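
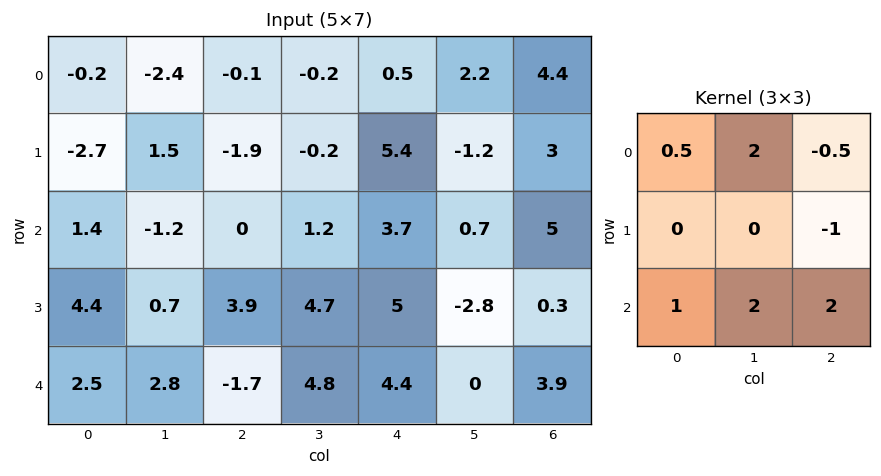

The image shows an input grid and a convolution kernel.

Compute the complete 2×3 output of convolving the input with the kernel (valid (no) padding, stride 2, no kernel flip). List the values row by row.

Output[0,0]: The receptive field on the input at this output position is [-0.2 -2.4 -0.1 / -2.7 1.5 -1.9 / 1.4 -1.2 0]. Elementwise product with the kernel and sum: -0.2·0.5 + -2.4·2 + -0.1·-0.5 + -1.9·-1 + 1.4·1 + -1.2·2 + 0·2.
Output[0,1]: The receptive field on the input at this output position is [-0.1 -0.2 0.5 / -1.9 -0.2 5.4 / 0 1.2 3.7]. Elementwise product with the kernel and sum: -0.1·0.5 + -0.2·2 + 0.5·-0.5 + 5.4·-1 + 0·1 + 1.2·2 + 3.7·2.

-3.95 3.7 14.55
-0.9 12.25 12.65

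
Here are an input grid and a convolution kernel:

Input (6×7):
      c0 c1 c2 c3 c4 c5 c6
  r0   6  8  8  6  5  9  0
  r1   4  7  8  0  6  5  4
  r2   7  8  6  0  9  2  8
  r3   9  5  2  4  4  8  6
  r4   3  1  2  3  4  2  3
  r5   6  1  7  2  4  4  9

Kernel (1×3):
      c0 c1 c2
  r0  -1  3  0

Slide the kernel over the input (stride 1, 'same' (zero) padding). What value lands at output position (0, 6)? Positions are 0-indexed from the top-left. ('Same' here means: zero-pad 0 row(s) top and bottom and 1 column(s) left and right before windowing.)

The receptive field on the zero-padded input at this output position is [9 0 0]. Elementwise product with the kernel and sum: 9·-1 + 0·3.

-9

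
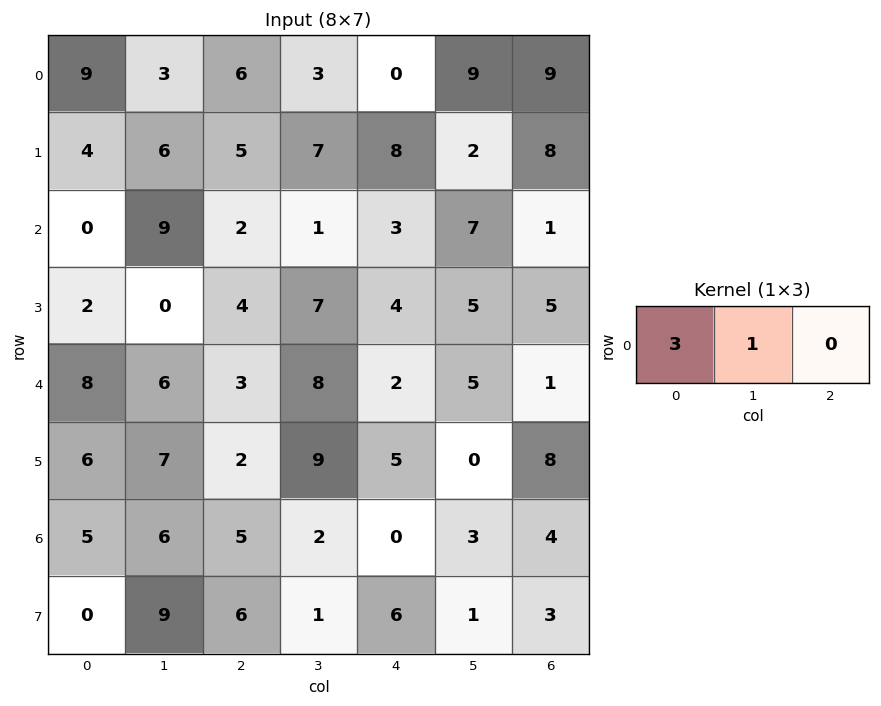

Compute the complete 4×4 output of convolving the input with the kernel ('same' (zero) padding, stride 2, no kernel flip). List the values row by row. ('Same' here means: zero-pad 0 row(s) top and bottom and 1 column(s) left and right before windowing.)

9 15 9 36
0 29 6 22
8 21 26 16
5 23 6 13

Output[0,0]: The receptive field on the zero-padded input at this output position is [0 9 3]. Elementwise product with the kernel and sum: 0·3 + 9·1.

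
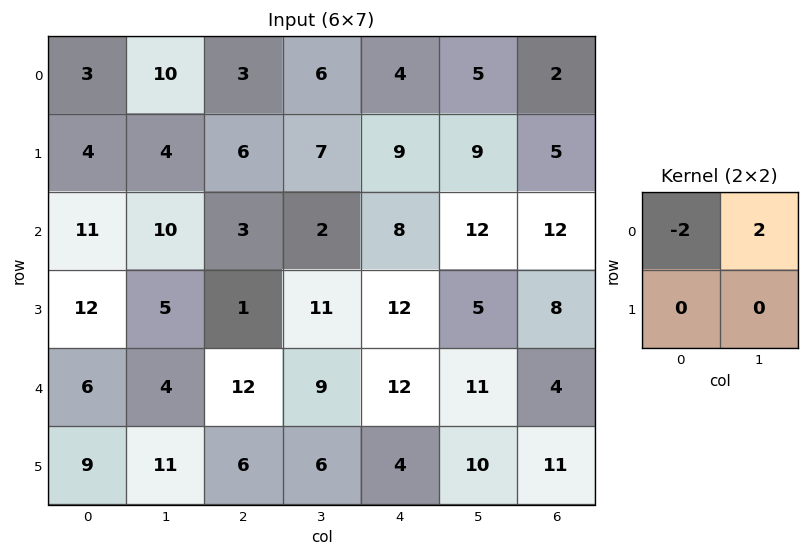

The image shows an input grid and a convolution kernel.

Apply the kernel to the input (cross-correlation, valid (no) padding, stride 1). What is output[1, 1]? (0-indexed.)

4

The receptive field on the input at this output position is [4 6 / 10 3]. Elementwise product with the kernel and sum: 4·-2 + 6·2.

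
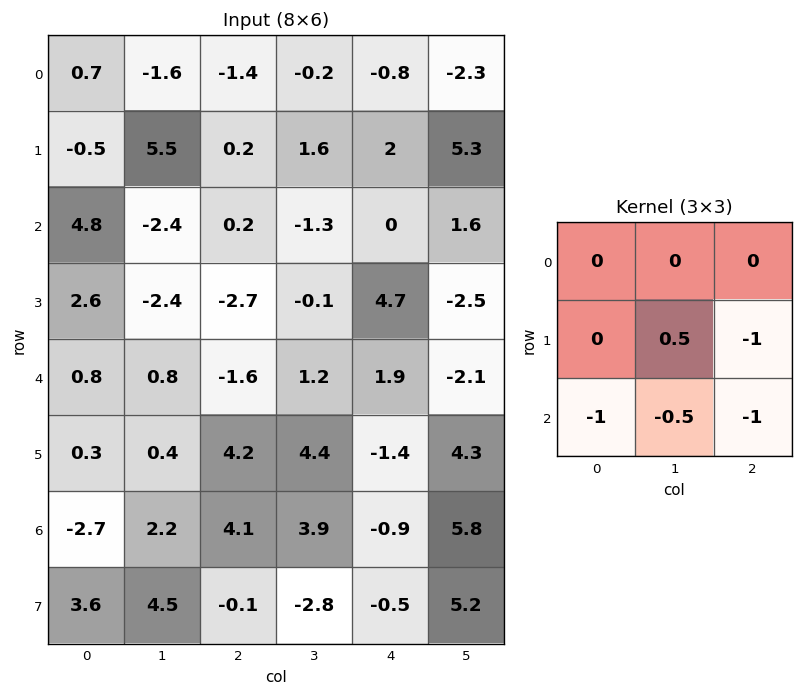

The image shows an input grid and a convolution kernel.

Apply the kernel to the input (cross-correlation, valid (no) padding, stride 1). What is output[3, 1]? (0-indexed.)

-8.9

The receptive field on the input at this output position is [-2.4 -2.7 -0.1 / 0.8 -1.6 1.2 / 0.4 4.2 4.4]. Elementwise product with the kernel and sum: -1.6·0.5 + 1.2·-1 + 0.4·-1 + 4.2·-0.5 + 4.4·-1.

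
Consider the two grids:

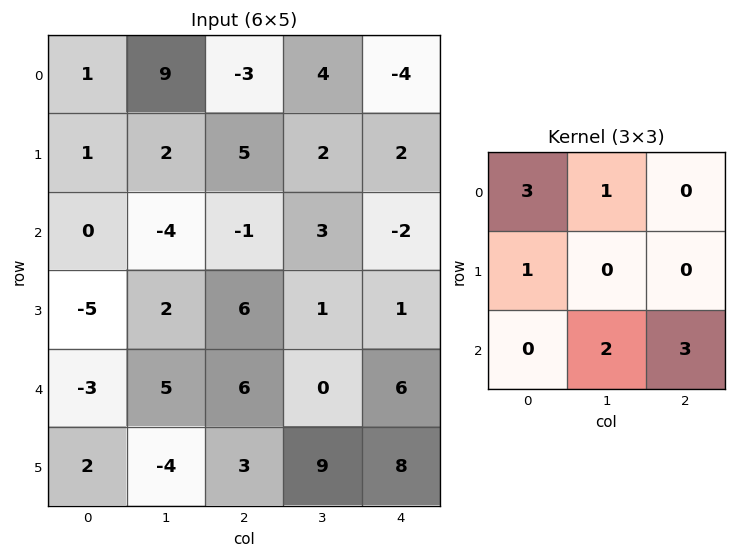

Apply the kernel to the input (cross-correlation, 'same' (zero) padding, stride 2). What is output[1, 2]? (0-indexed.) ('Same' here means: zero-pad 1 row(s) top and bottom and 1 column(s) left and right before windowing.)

The receptive field on the zero-padded input at this output position is [2 2 0 / 3 -2 0 / 1 1 0]. Elementwise product with the kernel and sum: 2·3 + 2·1 + 3·1 + 1·2 + 0·3.

13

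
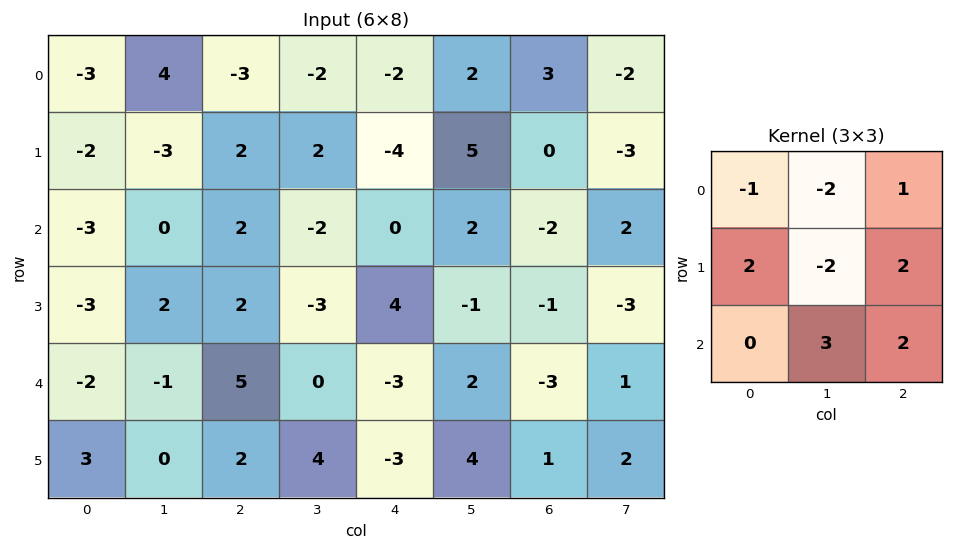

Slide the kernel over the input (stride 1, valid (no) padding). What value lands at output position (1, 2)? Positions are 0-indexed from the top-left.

The receptive field on the input at this output position is [2 2 -4 / 2 -2 0 / 2 -3 4]. Elementwise product with the kernel and sum: 2·-1 + 2·-2 + -4·1 + 2·2 + -2·-2 + 0·2 + -3·3 + 4·2.

-3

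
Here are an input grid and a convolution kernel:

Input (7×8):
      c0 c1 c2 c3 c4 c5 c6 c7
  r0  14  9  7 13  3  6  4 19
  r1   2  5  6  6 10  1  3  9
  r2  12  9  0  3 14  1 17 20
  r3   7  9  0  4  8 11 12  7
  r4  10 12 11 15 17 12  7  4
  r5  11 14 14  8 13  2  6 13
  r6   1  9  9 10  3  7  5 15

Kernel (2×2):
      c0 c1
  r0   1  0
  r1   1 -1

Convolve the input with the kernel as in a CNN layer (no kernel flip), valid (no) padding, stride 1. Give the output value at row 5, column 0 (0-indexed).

The receptive field on the input at this output position is [11 14 / 1 9]. Elementwise product with the kernel and sum: 11·1 + 1·1 + 9·-1.

3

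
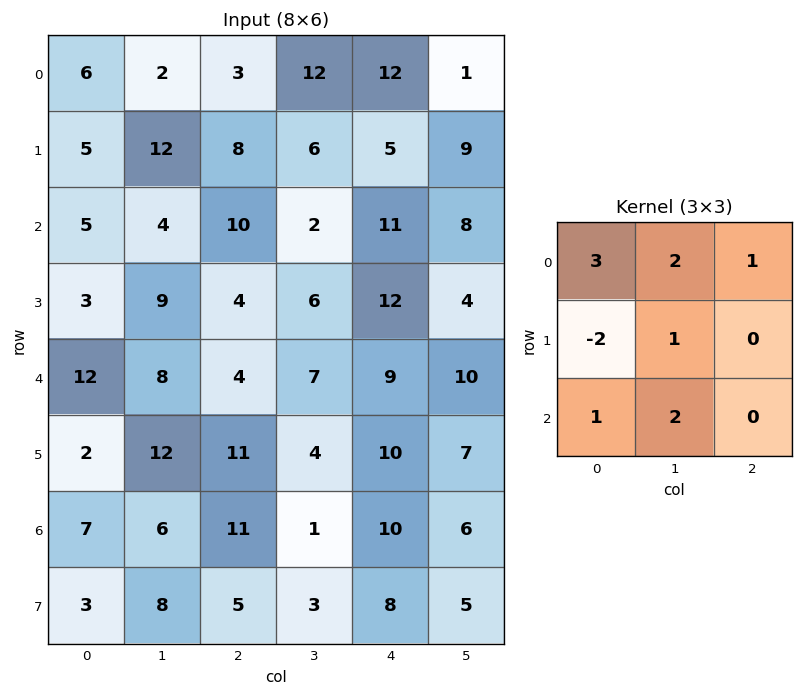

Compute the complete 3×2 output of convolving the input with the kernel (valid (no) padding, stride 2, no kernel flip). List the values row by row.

Output[0,0]: The receptive field on the input at this output position is [6 2 3 / 5 12 8 / 5 4 10]. Elementwise product with the kernel and sum: 6·3 + 2·2 + 3·1 + 5·-2 + 12·1 + 5·1 + 4·2.

40 49
64 61
83 30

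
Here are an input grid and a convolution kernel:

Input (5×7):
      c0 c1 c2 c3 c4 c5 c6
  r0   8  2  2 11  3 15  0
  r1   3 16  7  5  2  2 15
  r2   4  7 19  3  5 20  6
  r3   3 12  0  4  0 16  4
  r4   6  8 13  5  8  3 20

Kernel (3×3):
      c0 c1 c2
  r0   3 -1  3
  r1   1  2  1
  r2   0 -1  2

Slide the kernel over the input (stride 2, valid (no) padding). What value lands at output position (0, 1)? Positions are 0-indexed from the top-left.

30

The receptive field on the input at this output position is [2 11 3 / 7 5 2 / 19 3 5]. Elementwise product with the kernel and sum: 2·3 + 11·-1 + 3·3 + 7·1 + 5·2 + 2·1 + 3·-1 + 5·2.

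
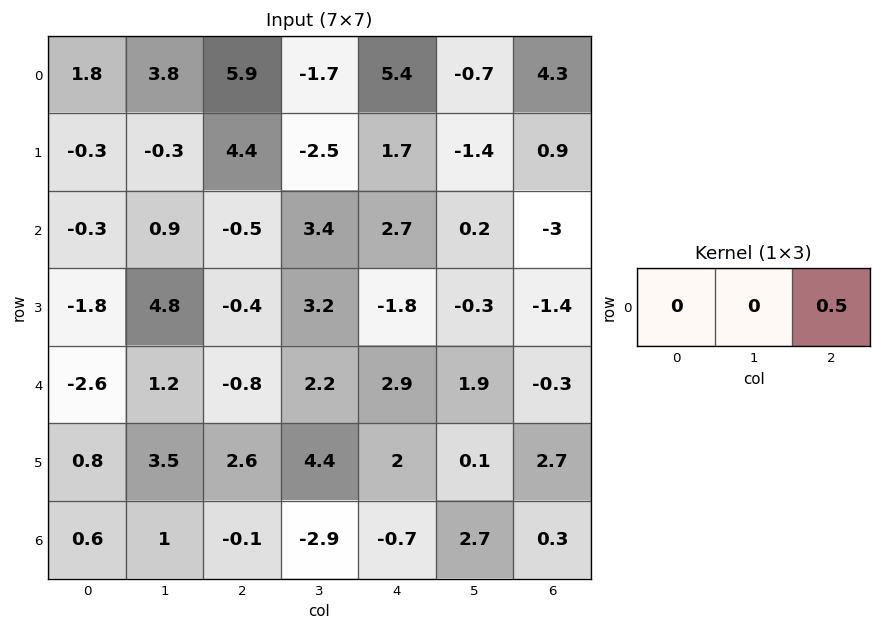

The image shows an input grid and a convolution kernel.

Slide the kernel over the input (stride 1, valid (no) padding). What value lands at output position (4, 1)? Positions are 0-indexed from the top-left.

The receptive field on the input at this output position is [1.2 -0.8 2.2]. Elementwise product with the kernel and sum: 2.2·0.5.

1.1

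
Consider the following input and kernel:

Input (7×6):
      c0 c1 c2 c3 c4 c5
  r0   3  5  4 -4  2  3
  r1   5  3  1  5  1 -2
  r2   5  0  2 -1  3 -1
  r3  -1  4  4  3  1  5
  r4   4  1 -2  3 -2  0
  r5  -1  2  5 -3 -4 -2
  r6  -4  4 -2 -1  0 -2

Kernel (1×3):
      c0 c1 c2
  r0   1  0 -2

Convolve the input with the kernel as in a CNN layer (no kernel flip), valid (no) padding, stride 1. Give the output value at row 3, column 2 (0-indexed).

The receptive field on the input at this output position is [4 3 1]. Elementwise product with the kernel and sum: 4·1 + 1·-2.

2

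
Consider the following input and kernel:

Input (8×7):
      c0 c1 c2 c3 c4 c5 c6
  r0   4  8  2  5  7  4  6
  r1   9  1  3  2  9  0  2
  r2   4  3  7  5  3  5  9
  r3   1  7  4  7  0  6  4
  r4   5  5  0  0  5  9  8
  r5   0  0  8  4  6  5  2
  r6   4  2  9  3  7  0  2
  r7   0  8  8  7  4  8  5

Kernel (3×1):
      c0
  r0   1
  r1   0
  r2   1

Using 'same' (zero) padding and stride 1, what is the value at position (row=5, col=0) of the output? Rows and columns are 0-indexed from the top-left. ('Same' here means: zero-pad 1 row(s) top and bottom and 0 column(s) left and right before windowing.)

The receptive field on the zero-padded input at this output position is [5 / 0 / 4]. Elementwise product with the kernel and sum: 5·1 + 4·1.

9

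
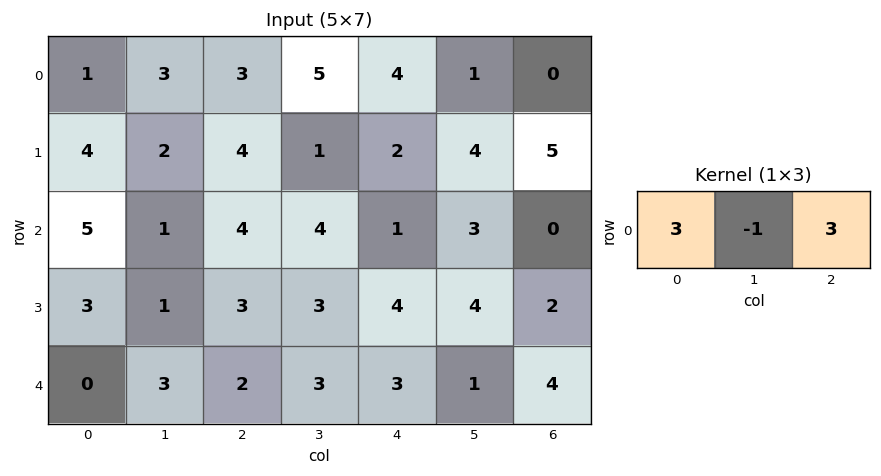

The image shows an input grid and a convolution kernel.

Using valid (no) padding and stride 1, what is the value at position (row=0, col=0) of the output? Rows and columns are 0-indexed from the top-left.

The receptive field on the input at this output position is [1 3 3]. Elementwise product with the kernel and sum: 1·3 + 3·-1 + 3·3.

9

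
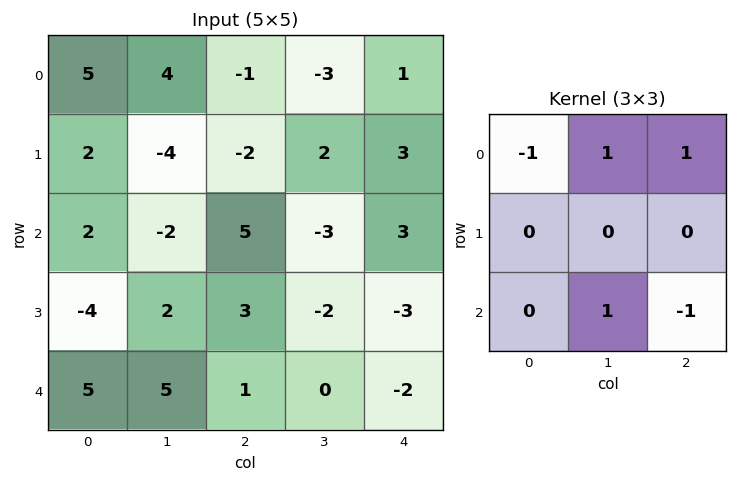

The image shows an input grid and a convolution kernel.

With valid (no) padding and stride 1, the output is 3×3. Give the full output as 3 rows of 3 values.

-9 0 -7
-9 9 8
5 5 -3

Output[0,0]: The receptive field on the input at this output position is [5 4 -1 / 2 -4 -2 / 2 -2 5]. Elementwise product with the kernel and sum: 5·-1 + 4·1 + -1·1 + -2·1 + 5·-1.
Output[0,1]: The receptive field on the input at this output position is [4 -1 -3 / -4 -2 2 / -2 5 -3]. Elementwise product with the kernel and sum: 4·-1 + -1·1 + -3·1 + 5·1 + -3·-1.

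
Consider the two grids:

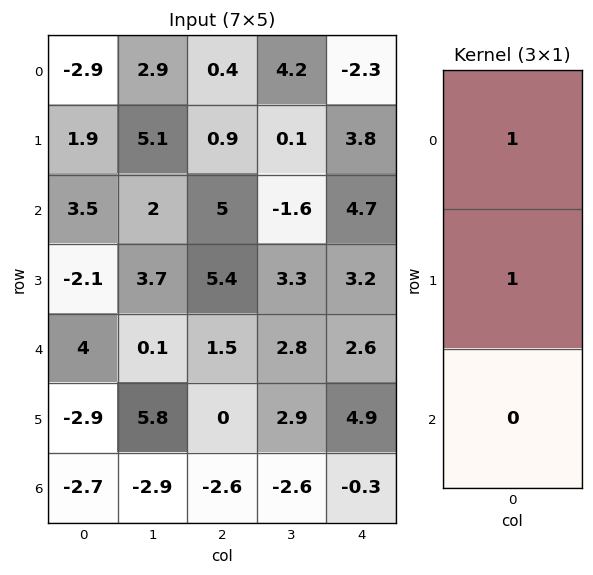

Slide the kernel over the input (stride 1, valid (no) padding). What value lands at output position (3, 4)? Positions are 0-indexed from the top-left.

The receptive field on the input at this output position is [3.2 / 2.6 / 4.9]. Elementwise product with the kernel and sum: 3.2·1 + 2.6·1.

5.8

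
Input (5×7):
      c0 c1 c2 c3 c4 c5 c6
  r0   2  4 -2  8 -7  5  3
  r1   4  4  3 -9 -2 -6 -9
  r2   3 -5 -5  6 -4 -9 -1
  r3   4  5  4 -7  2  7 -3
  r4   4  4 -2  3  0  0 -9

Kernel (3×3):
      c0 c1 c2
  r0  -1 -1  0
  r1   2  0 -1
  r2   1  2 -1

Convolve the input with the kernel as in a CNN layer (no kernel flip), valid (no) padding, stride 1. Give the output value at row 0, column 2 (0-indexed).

The receptive field on the input at this output position is [-2 8 -7 / 3 -9 -2 / -5 6 -4]. Elementwise product with the kernel and sum: -2·-1 + 8·-1 + 3·2 + -2·-1 + -5·1 + 6·2 + -4·-1.

13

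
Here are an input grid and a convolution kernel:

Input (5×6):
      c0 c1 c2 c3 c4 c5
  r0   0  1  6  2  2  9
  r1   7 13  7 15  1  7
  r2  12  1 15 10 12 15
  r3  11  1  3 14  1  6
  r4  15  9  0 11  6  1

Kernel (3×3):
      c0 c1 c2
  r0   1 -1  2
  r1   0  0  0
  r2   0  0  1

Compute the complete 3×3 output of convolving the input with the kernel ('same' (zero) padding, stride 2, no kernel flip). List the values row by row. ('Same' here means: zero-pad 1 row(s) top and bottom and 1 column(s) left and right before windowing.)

Output[0,0]: The receptive field on the zero-padded input at this output position is [0 0 0 / 0 0 1 / 0 7 13]. Elementwise product with the kernel and sum: 0·1 + 0·-1 + 0·2 + 13·1.
Output[0,1]: The receptive field on the zero-padded input at this output position is [0 0 0 / 1 6 2 / 13 7 15]. Elementwise product with the kernel and sum: 0·1 + 0·-1 + 0·2 + 15·1.

13 15 7
20 50 34
-9 26 25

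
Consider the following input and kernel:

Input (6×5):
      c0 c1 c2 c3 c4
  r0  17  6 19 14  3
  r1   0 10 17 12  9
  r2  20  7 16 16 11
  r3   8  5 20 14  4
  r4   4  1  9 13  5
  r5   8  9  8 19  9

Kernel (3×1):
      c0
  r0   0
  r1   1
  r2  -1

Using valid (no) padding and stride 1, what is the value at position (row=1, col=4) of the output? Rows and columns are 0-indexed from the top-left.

7

The receptive field on the input at this output position is [9 / 11 / 4]. Elementwise product with the kernel and sum: 11·1 + 4·-1.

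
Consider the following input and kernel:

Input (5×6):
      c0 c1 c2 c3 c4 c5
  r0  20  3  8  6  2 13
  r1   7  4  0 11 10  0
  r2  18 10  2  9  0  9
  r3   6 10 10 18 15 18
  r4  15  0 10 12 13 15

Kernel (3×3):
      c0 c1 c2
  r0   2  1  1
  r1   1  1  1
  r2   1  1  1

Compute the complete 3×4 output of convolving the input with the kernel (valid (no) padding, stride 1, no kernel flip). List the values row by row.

92 56 56 66
74 78 75 101
99 91 91 118

Output[0,0]: The receptive field on the input at this output position is [20 3 8 / 7 4 0 / 18 10 2]. Elementwise product with the kernel and sum: 20·2 + 3·1 + 8·1 + 7·1 + 4·1 + 0·1 + 18·1 + 10·1 + 2·1.
Output[0,1]: The receptive field on the input at this output position is [3 8 6 / 4 0 11 / 10 2 9]. Elementwise product with the kernel and sum: 3·2 + 8·1 + 6·1 + 4·1 + 0·1 + 11·1 + 10·1 + 2·1 + 9·1.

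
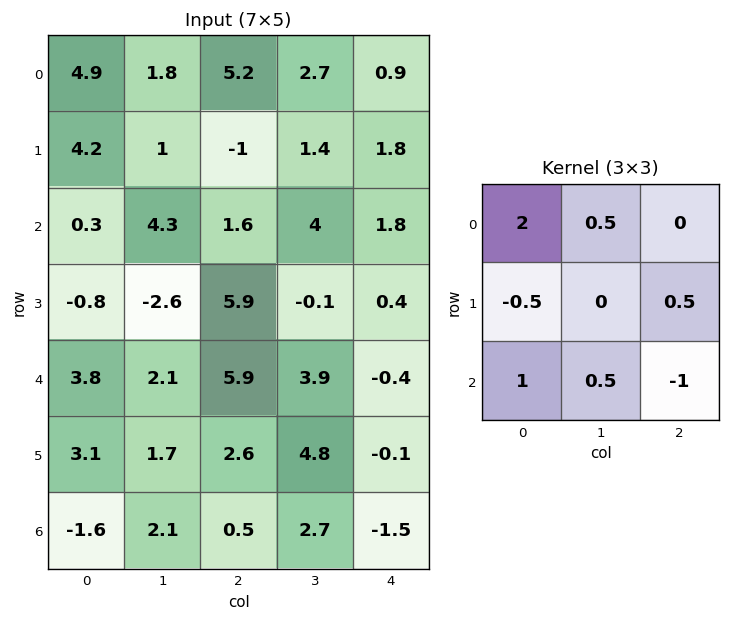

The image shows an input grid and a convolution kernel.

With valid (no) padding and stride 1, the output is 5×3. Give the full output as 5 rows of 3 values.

Output[0,0]: The receptive field on the input at this output position is [4.9 1.8 5.2 / 4.2 1 -1 / 0.3 4.3 1.6]. Elementwise product with the kernel and sum: 4.9·2 + 1.8·0.5 + 4.2·-0.5 + -1·0.5 + 0.3·1 + 4.3·0.5 + 1.6·-1.
Output[0,1]: The receptive field on the input at this output position is [1.8 5.2 2.7 / 1 -1 1.4 / 4.3 1.6 4]. Elementwise product with the kernel and sum: 1.8·2 + 5.2·0.5 + 1·-0.5 + 1.4·0.5 + 4.3·1 + 1.6·0.5 + 4·-1.

8.95 7.5 14.95
1.55 1.8 4.25
5.05 11.8 10.7
-0.5 -3.15 13.7
7.35 8.35 15.75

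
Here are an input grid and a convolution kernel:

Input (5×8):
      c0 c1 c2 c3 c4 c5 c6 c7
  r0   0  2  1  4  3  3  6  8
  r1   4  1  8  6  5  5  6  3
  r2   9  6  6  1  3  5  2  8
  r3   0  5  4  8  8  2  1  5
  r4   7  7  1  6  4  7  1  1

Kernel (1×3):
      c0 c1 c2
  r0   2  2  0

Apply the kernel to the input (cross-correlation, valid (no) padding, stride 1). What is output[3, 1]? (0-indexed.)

18

The receptive field on the input at this output position is [5 4 8]. Elementwise product with the kernel and sum: 5·2 + 4·2.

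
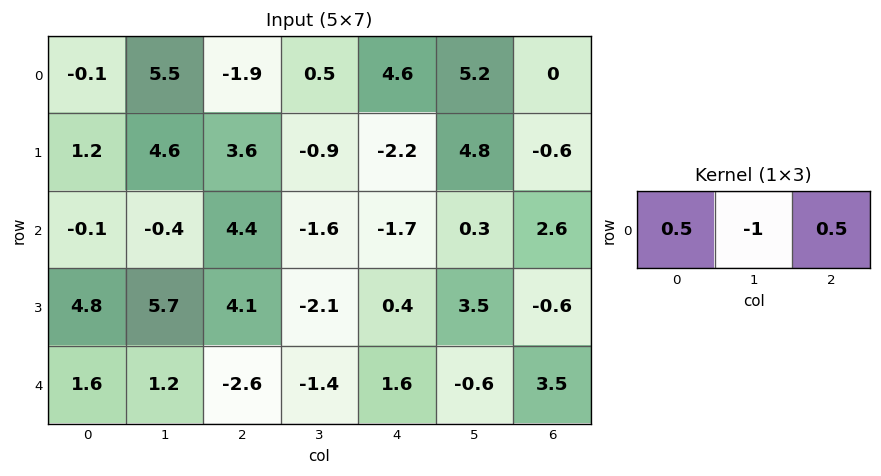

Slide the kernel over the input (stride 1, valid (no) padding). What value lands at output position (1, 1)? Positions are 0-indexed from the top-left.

The receptive field on the input at this output position is [4.6 3.6 -0.9]. Elementwise product with the kernel and sum: 4.6·0.5 + 3.6·-1 + -0.9·0.5.

-1.75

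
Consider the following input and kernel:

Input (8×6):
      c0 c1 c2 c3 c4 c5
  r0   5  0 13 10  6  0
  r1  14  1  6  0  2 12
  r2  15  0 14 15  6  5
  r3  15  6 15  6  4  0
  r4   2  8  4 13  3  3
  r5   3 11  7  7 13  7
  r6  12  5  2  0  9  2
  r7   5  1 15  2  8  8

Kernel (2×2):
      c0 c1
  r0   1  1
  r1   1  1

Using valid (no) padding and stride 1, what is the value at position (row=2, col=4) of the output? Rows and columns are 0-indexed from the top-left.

The receptive field on the input at this output position is [6 5 / 4 0]. Elementwise product with the kernel and sum: 6·1 + 5·1 + 4·1 + 0·1.

15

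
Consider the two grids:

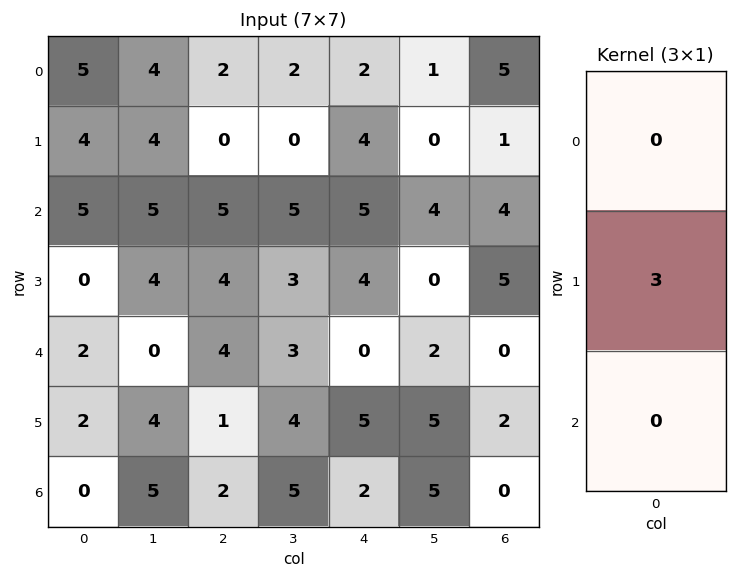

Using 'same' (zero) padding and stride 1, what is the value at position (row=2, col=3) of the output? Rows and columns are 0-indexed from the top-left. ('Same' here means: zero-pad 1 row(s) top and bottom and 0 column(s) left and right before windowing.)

The receptive field on the zero-padded input at this output position is [0 / 5 / 3]. Elementwise product with the kernel and sum: 5·3.

15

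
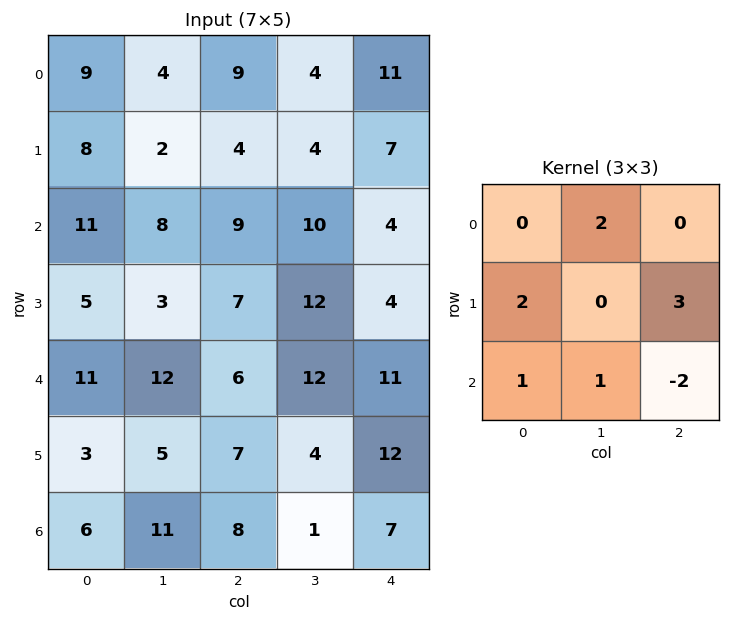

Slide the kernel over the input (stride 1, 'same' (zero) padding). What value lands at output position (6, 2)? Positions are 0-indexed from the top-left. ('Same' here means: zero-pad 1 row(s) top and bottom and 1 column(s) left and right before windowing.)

The receptive field on the zero-padded input at this output position is [5 7 4 / 11 8 1 / 0 0 0]. Elementwise product with the kernel and sum: 7·2 + 11·2 + 1·3 + 0·1 + 0·1 + 0·-2.

39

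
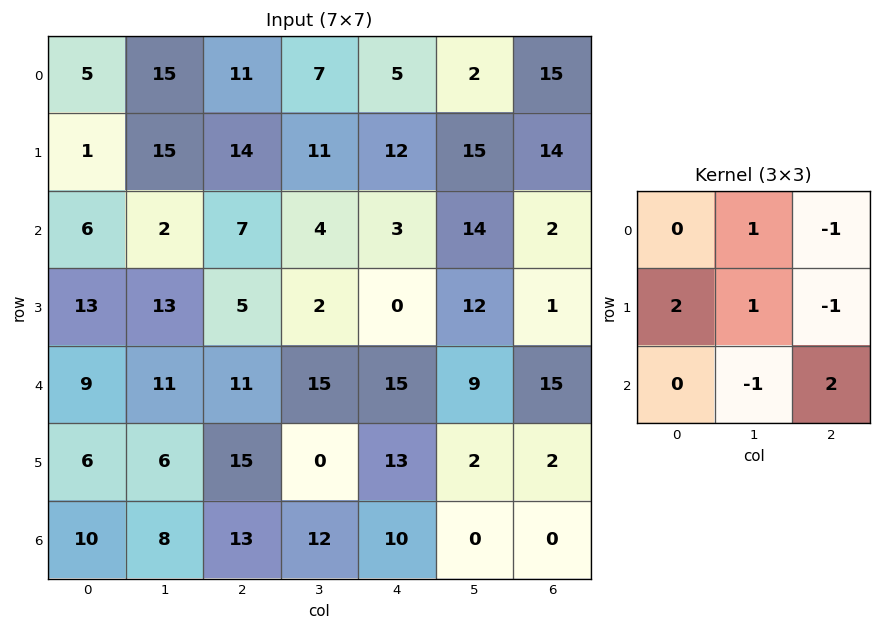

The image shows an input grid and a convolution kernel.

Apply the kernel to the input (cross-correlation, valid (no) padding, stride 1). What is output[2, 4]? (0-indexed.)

44

The receptive field on the input at this output position is [3 14 2 / 0 12 1 / 15 9 15]. Elementwise product with the kernel and sum: 14·1 + 2·-1 + 0·2 + 12·1 + 1·-1 + 9·-1 + 15·2.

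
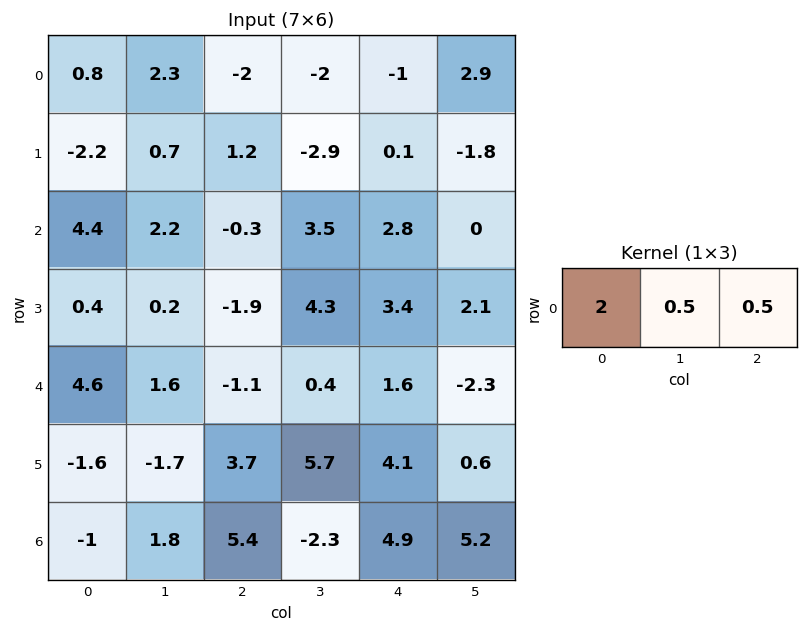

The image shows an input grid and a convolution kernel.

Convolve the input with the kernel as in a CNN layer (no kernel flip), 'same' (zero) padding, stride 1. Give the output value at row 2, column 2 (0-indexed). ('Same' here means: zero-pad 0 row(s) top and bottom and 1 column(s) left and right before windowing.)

The receptive field on the zero-padded input at this output position is [2.2 -0.3 3.5]. Elementwise product with the kernel and sum: 2.2·2 + -0.3·0.5 + 3.5·0.5.

6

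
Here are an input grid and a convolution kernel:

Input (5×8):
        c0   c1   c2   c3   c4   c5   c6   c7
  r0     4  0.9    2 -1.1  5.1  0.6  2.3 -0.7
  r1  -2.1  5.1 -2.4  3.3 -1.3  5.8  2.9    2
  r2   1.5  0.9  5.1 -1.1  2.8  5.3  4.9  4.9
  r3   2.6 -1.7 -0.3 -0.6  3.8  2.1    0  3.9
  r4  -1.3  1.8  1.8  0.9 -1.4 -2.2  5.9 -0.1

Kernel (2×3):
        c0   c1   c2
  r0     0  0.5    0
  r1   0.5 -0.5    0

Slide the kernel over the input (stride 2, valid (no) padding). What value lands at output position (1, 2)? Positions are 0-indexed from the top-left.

The receptive field on the input at this output position is [2.8 5.3 4.9 / 3.8 2.1 0]. Elementwise product with the kernel and sum: 5.3·0.5 + 3.8·0.5 + 2.1·-0.5.

3.5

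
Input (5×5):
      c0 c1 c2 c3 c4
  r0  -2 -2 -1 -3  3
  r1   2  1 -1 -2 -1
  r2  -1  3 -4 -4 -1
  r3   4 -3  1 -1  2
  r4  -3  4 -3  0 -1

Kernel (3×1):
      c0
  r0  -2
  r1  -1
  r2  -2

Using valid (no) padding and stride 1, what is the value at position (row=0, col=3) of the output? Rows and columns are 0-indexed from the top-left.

16

The receptive field on the input at this output position is [-3 / -2 / -4]. Elementwise product with the kernel and sum: -3·-2 + -2·-1 + -4·-2.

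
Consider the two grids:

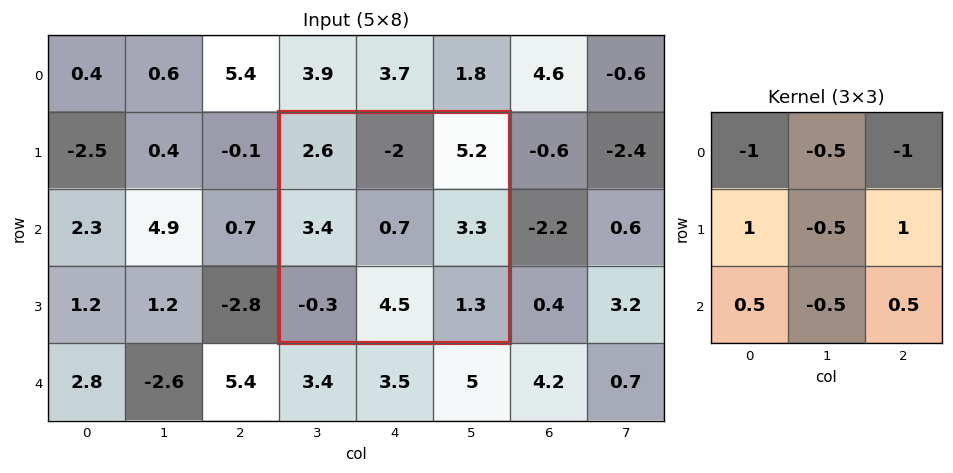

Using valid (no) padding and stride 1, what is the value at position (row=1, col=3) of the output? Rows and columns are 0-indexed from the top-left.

The receptive field on the input at this output position is [2.6 -2 5.2 / 3.4 0.7 3.3 / -0.3 4.5 1.3]. Elementwise product with the kernel and sum: 2.6·-1 + -2·-0.5 + 5.2·-1 + 3.4·1 + 0.7·-0.5 + 3.3·1 + -0.3·0.5 + 4.5·-0.5 + 1.3·0.5.

-2.2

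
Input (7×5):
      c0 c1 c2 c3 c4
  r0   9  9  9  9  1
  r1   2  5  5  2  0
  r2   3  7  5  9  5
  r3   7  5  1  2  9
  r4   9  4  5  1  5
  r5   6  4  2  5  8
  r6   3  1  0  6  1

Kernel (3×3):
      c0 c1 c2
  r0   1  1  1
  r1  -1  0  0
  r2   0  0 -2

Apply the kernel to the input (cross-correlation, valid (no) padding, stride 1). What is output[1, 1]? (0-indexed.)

The receptive field on the input at this output position is [5 5 2 / 7 5 9 / 5 1 2]. Elementwise product with the kernel and sum: 5·1 + 5·1 + 2·1 + 7·-1 + 2·-2.

1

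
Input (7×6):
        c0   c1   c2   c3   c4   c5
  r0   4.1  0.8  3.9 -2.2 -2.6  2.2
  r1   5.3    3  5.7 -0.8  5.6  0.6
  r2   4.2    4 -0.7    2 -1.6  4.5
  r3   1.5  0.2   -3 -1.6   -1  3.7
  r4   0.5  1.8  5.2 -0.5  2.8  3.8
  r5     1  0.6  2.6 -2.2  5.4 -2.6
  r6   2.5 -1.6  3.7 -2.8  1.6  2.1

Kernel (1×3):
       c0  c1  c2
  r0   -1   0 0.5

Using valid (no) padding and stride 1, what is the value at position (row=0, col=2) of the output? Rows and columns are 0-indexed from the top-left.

The receptive field on the input at this output position is [3.9 -2.2 -2.6]. Elementwise product with the kernel and sum: 3.9·-1 + -2.6·0.5.

-5.2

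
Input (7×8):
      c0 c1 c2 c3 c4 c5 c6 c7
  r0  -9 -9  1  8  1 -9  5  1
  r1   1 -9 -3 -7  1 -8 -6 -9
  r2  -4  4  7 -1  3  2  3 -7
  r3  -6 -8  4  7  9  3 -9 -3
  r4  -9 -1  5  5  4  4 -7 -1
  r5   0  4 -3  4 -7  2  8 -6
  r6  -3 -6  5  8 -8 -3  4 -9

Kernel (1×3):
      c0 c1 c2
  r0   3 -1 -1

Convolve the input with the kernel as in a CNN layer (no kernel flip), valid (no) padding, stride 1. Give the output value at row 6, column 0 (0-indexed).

The receptive field on the input at this output position is [-3 -6 5]. Elementwise product with the kernel and sum: -3·3 + -6·-1 + 5·-1.

-8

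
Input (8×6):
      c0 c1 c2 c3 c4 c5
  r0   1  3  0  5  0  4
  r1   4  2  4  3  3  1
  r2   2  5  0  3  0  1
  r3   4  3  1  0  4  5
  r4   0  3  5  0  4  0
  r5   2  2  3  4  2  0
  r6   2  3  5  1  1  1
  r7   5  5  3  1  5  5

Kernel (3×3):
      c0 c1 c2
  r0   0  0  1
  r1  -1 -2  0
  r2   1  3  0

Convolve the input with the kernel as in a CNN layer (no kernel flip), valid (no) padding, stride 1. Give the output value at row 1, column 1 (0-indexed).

4

The receptive field on the input at this output position is [2 4 3 / 5 0 3 / 3 1 0]. Elementwise product with the kernel and sum: 3·1 + 5·-1 + 0·-2 + 3·1 + 1·3.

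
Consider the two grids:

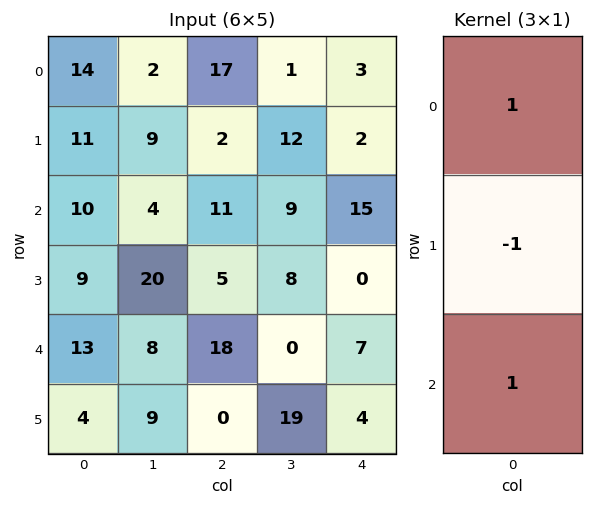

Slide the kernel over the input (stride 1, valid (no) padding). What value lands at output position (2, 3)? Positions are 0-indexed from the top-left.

The receptive field on the input at this output position is [9 / 8 / 0]. Elementwise product with the kernel and sum: 9·1 + 8·-1 + 0·1.

1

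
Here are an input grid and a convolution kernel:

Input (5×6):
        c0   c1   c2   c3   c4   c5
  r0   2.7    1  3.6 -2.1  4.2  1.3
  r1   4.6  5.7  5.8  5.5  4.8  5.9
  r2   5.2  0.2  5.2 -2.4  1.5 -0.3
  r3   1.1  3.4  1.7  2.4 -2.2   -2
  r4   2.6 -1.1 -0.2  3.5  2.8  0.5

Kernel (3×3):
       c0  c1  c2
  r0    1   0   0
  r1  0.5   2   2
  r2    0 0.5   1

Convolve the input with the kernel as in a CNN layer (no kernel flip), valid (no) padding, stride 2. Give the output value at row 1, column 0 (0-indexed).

The receptive field on the input at this output position is [5.2 0.2 5.2 / 1.1 3.4 1.7 / 2.6 -1.1 -0.2]. Elementwise product with the kernel and sum: 5.2·1 + 1.1·0.5 + 3.4·2 + 1.7·2 + -1.1·0.5 + -0.2·1.

15.2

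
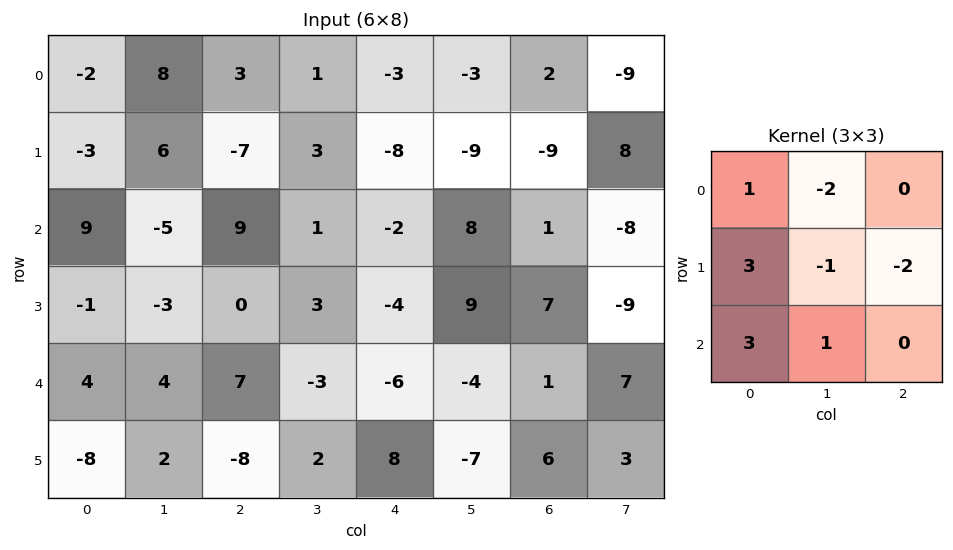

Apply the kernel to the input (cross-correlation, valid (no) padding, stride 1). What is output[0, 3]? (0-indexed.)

The receptive field on the input at this output position is [1 -3 -3 / 3 -8 -9 / 1 -2 8]. Elementwise product with the kernel and sum: 1·1 + -3·-2 + 3·3 + -8·-1 + -9·-2 + 1·3 + -2·1.

43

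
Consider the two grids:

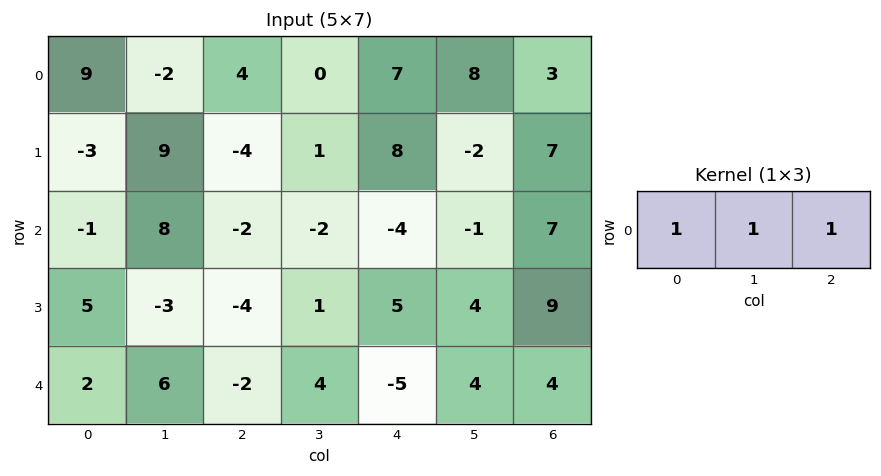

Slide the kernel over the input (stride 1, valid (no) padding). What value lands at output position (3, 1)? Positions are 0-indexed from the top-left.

The receptive field on the input at this output position is [-3 -4 1]. Elementwise product with the kernel and sum: -3·1 + -4·1 + 1·1.

-6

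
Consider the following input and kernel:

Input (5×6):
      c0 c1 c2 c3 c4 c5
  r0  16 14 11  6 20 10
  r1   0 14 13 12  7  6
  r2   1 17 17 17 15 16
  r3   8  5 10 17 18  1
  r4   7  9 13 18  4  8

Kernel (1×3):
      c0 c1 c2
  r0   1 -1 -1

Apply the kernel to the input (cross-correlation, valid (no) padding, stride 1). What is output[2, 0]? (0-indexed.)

The receptive field on the input at this output position is [1 17 17]. Elementwise product with the kernel and sum: 1·1 + 17·-1 + 17·-1.

-33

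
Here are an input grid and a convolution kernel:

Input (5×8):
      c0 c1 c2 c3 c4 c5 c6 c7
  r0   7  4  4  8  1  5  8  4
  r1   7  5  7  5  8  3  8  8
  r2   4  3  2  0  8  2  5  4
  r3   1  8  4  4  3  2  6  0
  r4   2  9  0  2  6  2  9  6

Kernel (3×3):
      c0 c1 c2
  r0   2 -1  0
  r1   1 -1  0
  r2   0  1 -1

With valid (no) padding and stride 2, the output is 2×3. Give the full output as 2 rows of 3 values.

13 -6 -1
7 0 8

Output[0,0]: The receptive field on the input at this output position is [7 4 4 / 7 5 7 / 4 3 2]. Elementwise product with the kernel and sum: 7·2 + 4·-1 + 7·1 + 5·-1 + 3·1 + 2·-1.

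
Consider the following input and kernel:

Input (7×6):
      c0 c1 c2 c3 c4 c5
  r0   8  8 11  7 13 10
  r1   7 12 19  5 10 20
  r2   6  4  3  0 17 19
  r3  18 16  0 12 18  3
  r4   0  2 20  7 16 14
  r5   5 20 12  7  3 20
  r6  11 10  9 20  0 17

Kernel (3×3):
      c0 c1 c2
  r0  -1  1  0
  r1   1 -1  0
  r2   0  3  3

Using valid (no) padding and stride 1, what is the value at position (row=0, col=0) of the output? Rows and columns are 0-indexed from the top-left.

16

The receptive field on the input at this output position is [8 8 11 / 7 12 19 / 6 4 3]. Elementwise product with the kernel and sum: 8·-1 + 8·1 + 7·1 + 12·-1 + 4·3 + 3·3.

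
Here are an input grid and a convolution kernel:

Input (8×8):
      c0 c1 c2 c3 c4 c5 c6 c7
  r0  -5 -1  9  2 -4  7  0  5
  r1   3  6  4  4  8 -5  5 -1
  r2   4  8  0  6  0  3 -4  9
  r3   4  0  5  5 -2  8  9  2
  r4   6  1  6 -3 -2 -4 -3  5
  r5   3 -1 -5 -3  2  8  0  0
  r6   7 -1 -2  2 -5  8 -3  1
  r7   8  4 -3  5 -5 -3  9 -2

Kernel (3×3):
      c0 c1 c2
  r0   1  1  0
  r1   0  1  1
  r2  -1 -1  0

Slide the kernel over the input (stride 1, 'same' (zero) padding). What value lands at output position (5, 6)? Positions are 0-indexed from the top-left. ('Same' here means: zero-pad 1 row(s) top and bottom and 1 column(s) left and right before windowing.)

The receptive field on the zero-padded input at this output position is [-4 -3 5 / 8 0 0 / 8 -3 1]. Elementwise product with the kernel and sum: -4·1 + -3·1 + 0·1 + 0·1 + 8·-1 + -3·-1.

-12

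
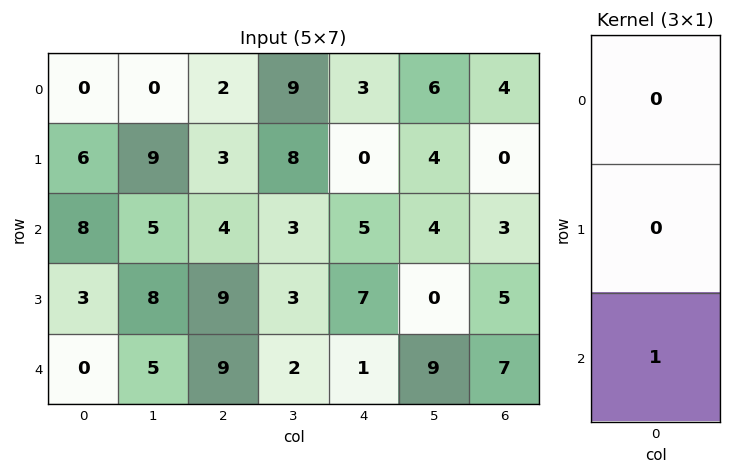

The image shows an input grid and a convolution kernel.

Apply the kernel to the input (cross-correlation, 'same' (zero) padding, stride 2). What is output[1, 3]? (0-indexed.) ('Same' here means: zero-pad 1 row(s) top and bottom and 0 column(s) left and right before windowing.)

The receptive field on the zero-padded input at this output position is [0 / 3 / 5]. Elementwise product with the kernel and sum: 5·1.

5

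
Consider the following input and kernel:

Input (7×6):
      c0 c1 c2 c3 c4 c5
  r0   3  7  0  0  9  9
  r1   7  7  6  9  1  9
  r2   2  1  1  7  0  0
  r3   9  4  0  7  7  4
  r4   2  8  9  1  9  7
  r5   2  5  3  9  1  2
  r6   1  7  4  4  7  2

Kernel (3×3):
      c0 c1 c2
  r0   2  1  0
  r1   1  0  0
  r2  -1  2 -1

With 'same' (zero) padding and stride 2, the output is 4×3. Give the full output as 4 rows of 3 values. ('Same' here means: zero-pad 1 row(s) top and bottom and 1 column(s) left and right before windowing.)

Output[0,0]: The receptive field on the zero-padded input at this output position is [0 0 0 / 0 3 7 / 0 7 7]. Elementwise product with the kernel and sum: 0·2 + 0·1 + 0·1 + 0·-1 + 7·2 + 7·-1.

7 3 -16
21 10 29
8 8 13
2 20 23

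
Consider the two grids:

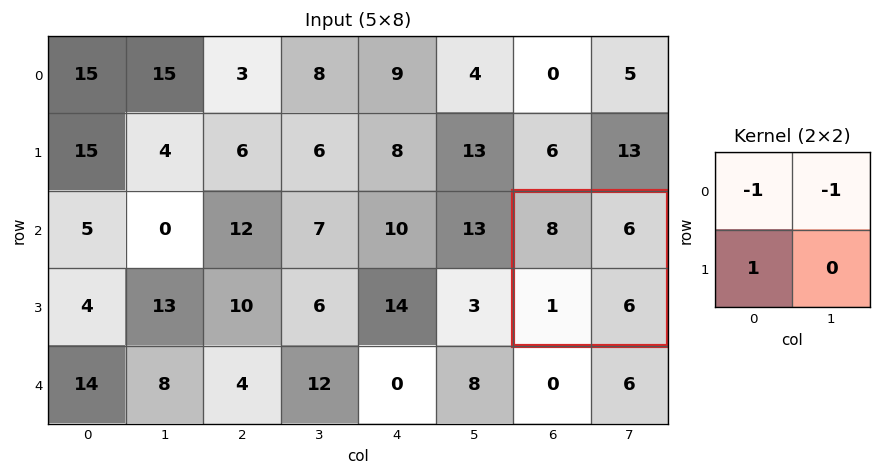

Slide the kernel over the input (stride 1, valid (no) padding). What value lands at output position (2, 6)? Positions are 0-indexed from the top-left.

The receptive field on the input at this output position is [8 6 / 1 6]. Elementwise product with the kernel and sum: 8·-1 + 6·-1 + 1·1.

-13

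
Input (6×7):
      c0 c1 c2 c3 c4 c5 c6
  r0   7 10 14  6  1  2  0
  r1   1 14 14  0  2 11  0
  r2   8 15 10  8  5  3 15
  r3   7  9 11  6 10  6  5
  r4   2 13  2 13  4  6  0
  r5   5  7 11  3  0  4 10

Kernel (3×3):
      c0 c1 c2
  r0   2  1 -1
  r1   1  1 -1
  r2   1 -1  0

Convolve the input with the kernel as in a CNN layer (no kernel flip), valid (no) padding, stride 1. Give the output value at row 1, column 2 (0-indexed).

44

The receptive field on the input at this output position is [14 0 2 / 10 8 5 / 11 6 10]. Elementwise product with the kernel and sum: 14·2 + 0·1 + 2·-1 + 10·1 + 8·1 + 5·-1 + 11·1 + 6·-1.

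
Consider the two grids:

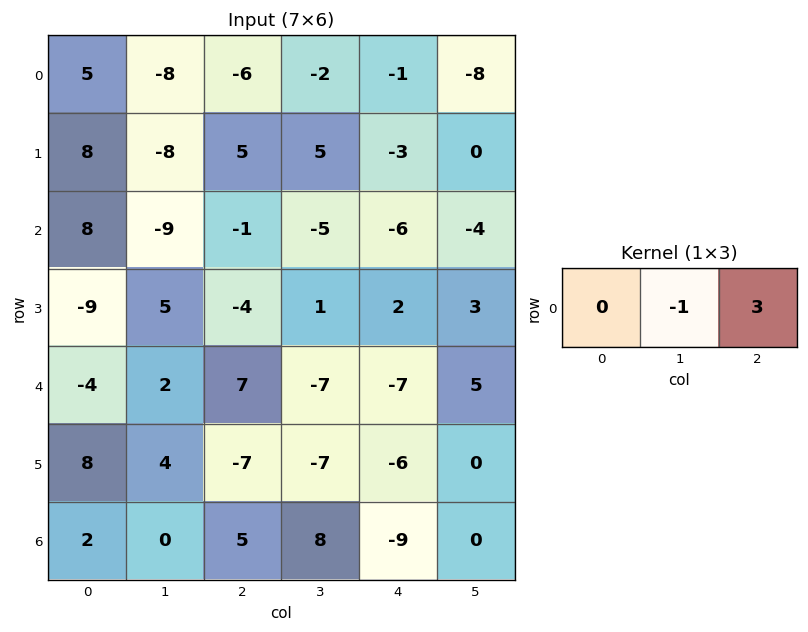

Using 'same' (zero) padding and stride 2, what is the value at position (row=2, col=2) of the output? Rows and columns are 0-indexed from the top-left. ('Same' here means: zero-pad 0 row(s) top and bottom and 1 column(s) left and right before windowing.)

The receptive field on the zero-padded input at this output position is [-7 -7 5]. Elementwise product with the kernel and sum: -7·-1 + 5·3.

22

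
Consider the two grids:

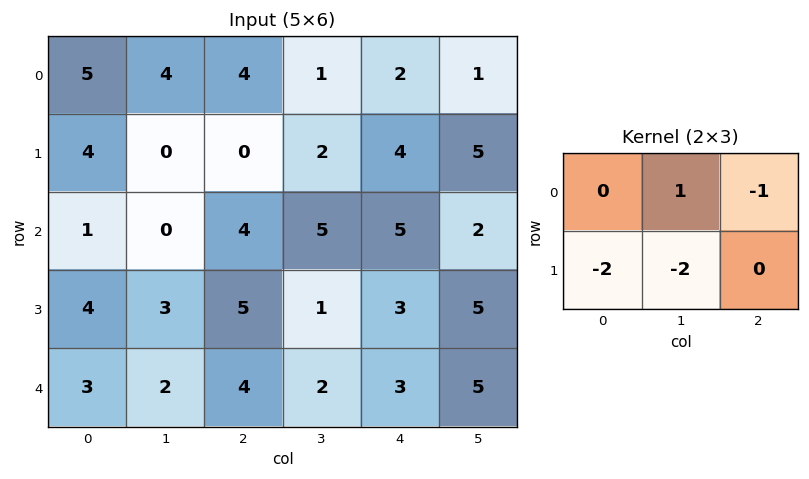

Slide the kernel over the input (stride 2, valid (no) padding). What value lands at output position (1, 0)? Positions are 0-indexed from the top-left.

-18

The receptive field on the input at this output position is [1 0 4 / 4 3 5]. Elementwise product with the kernel and sum: 0·1 + 4·-1 + 4·-2 + 3·-2.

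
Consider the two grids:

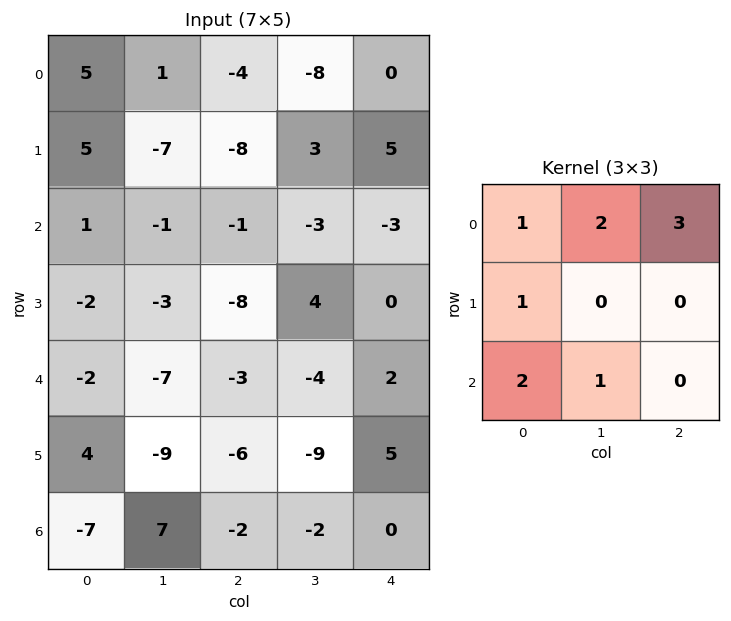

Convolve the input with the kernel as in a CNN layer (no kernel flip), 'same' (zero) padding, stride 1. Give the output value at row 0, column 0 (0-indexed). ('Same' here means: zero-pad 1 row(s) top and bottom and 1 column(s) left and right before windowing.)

5

The receptive field on the zero-padded input at this output position is [0 0 0 / 0 5 1 / 0 5 -7]. Elementwise product with the kernel and sum: 0·1 + 0·2 + 0·3 + 0·1 + 0·2 + 5·1.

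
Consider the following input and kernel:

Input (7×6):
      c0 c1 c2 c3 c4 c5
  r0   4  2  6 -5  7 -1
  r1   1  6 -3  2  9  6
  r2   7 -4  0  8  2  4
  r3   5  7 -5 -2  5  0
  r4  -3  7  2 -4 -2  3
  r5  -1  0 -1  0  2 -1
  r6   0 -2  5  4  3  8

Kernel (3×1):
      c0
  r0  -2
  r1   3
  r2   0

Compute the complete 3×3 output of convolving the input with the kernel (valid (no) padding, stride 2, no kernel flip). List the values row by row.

-5 -21 13
1 -15 11
3 -7 10

Output[0,0]: The receptive field on the input at this output position is [4 / 1 / 7]. Elementwise product with the kernel and sum: 4·-2 + 1·3.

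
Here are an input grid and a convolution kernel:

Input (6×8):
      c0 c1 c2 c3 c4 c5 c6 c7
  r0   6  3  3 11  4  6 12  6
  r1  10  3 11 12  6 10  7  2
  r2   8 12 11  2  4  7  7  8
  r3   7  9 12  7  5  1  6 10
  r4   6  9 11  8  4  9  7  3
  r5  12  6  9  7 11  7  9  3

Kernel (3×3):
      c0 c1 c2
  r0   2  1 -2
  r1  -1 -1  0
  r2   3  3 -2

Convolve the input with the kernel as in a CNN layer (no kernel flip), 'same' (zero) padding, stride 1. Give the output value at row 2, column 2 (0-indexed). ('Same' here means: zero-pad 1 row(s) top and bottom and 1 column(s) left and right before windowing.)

The receptive field on the zero-padded input at this output position is [3 11 12 / 12 11 2 / 9 12 7]. Elementwise product with the kernel and sum: 3·2 + 11·1 + 12·-2 + 12·-1 + 11·-1 + 9·3 + 12·3 + 7·-2.

19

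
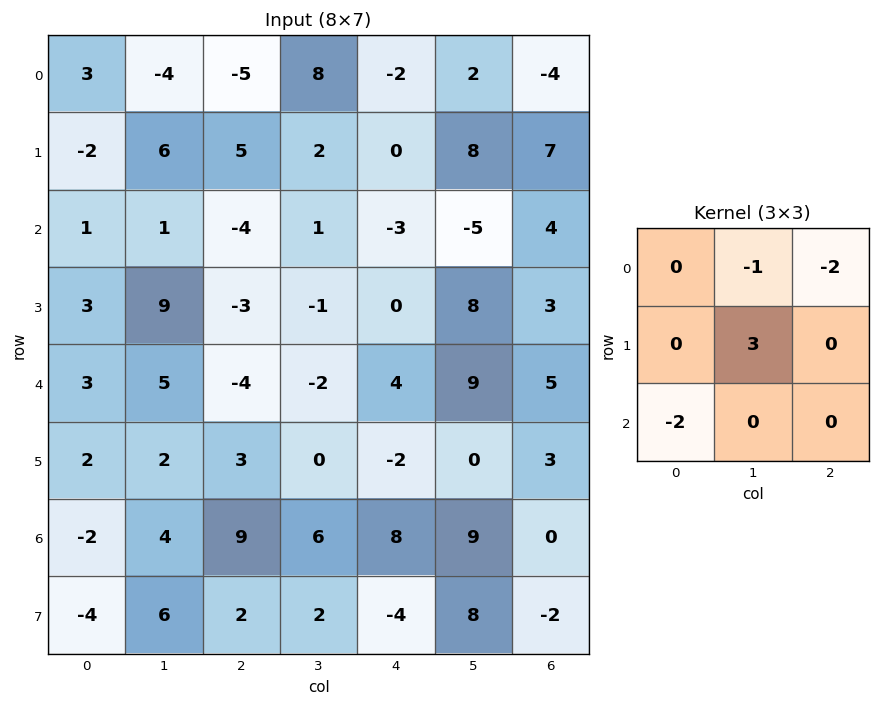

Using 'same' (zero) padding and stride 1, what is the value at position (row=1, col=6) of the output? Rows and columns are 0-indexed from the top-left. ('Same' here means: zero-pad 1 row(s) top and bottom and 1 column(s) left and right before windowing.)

The receptive field on the zero-padded input at this output position is [2 -4 0 / 8 7 0 / -5 4 0]. Elementwise product with the kernel and sum: -4·-1 + 0·-2 + 7·3 + -5·-2.

35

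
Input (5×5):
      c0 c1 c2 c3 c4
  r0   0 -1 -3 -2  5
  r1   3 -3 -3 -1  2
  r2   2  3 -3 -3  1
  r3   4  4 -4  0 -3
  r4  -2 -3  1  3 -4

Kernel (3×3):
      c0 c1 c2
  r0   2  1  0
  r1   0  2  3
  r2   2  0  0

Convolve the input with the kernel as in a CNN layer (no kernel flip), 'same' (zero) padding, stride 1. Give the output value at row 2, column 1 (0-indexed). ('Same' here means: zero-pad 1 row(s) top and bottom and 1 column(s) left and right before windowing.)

8

The receptive field on the zero-padded input at this output position is [3 -3 -3 / 2 3 -3 / 4 4 -4]. Elementwise product with the kernel and sum: 3·2 + -3·1 + 3·2 + -3·3 + 4·2.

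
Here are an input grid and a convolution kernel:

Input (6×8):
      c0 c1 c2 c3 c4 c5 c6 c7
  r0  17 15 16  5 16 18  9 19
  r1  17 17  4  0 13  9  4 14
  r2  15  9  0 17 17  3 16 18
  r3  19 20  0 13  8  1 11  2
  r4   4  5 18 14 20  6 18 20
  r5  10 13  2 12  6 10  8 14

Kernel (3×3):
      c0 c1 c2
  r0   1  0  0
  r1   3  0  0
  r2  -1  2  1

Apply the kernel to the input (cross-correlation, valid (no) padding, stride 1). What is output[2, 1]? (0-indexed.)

The receptive field on the input at this output position is [9 0 17 / 20 0 13 / 5 18 14]. Elementwise product with the kernel and sum: 9·1 + 20·3 + 5·-1 + 18·2 + 14·1.

114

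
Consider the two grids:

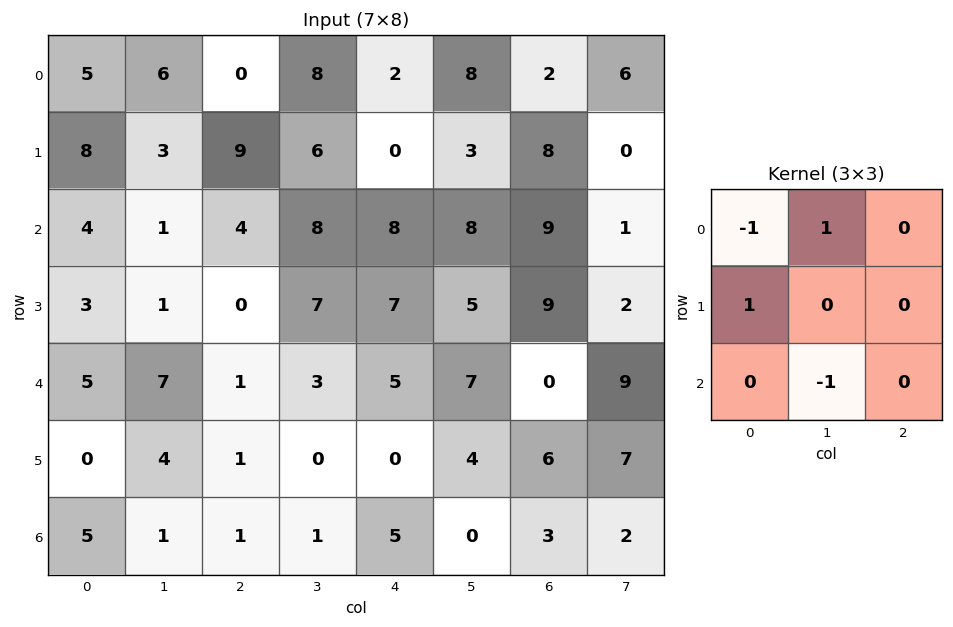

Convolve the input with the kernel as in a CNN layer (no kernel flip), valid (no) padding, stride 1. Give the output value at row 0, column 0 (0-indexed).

The receptive field on the input at this output position is [5 6 0 / 8 3 9 / 4 1 4]. Elementwise product with the kernel and sum: 5·-1 + 6·1 + 8·1 + 1·-1.

8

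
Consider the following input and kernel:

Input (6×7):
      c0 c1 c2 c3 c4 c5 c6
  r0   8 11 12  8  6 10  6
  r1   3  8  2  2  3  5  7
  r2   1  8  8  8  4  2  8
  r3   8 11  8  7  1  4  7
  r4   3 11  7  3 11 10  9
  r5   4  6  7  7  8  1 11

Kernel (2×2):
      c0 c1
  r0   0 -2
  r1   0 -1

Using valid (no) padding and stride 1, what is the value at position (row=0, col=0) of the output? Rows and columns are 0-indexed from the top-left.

-30

The receptive field on the input at this output position is [8 11 / 3 8]. Elementwise product with the kernel and sum: 11·-2 + 8·-1.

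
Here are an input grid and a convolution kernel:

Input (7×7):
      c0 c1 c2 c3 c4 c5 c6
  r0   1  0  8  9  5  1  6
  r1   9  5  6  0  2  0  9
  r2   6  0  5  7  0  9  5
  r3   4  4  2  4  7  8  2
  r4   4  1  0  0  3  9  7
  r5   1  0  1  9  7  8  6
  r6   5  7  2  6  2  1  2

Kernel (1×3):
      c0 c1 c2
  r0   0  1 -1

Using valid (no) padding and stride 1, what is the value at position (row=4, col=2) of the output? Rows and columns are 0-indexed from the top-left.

-3

The receptive field on the input at this output position is [0 0 3]. Elementwise product with the kernel and sum: 0·1 + 3·-1.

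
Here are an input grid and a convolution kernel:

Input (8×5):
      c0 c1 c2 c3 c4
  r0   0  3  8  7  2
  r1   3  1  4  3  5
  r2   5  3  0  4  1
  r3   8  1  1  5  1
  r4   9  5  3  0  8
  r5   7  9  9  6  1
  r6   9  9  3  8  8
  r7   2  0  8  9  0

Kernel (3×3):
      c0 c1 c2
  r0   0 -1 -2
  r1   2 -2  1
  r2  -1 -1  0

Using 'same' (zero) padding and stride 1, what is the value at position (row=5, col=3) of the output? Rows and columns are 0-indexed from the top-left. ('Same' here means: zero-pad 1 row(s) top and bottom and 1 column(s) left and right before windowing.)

The receptive field on the zero-padded input at this output position is [3 0 8 / 9 6 1 / 3 8 8]. Elementwise product with the kernel and sum: 0·-1 + 8·-2 + 9·2 + 6·-2 + 1·1 + 3·-1 + 8·-1.

-20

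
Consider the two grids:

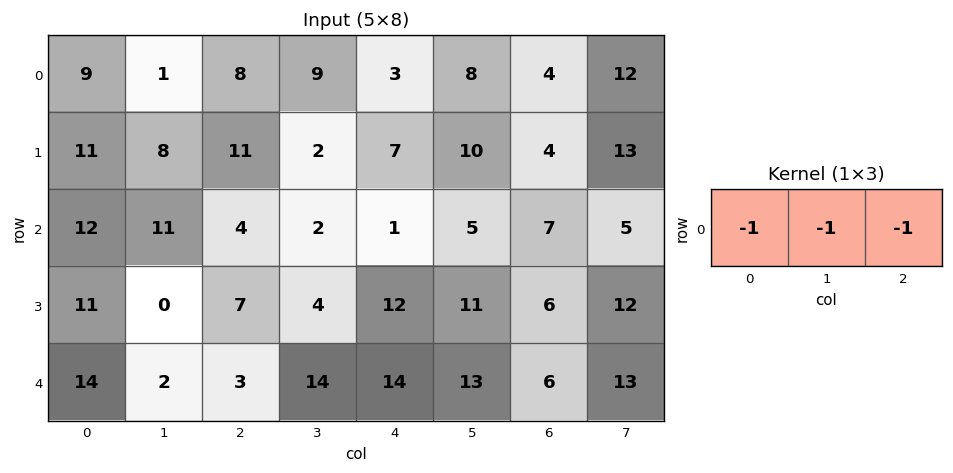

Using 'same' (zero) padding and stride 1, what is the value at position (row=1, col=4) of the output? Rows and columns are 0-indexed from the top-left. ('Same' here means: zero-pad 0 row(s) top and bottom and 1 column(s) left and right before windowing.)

-19

The receptive field on the zero-padded input at this output position is [2 7 10]. Elementwise product with the kernel and sum: 2·-1 + 7·-1 + 10·-1.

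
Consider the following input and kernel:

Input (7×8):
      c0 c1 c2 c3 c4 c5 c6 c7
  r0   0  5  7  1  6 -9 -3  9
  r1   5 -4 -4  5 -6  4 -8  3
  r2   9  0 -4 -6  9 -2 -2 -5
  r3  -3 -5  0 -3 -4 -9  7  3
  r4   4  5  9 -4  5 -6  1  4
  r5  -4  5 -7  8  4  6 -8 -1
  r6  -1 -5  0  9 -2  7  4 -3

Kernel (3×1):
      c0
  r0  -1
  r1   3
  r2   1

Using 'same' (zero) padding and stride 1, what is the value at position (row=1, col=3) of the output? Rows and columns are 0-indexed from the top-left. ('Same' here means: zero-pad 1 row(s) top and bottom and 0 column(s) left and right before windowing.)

8

The receptive field on the zero-padded input at this output position is [1 / 5 / -6]. Elementwise product with the kernel and sum: 1·-1 + 5·3 + -6·1.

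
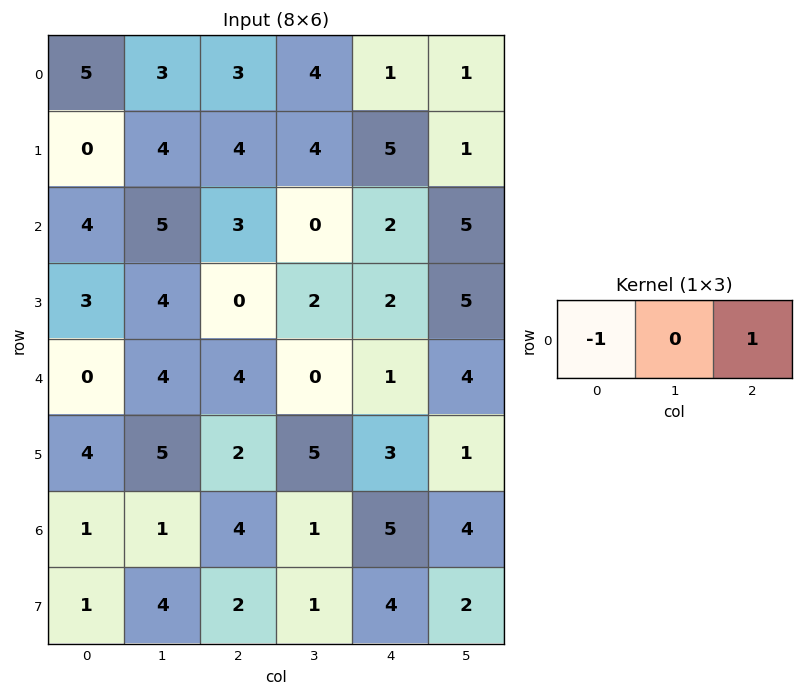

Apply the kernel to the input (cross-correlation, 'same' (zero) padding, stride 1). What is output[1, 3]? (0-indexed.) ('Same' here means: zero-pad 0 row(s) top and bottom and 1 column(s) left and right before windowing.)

1

The receptive field on the zero-padded input at this output position is [4 4 5]. Elementwise product with the kernel and sum: 4·-1 + 5·1.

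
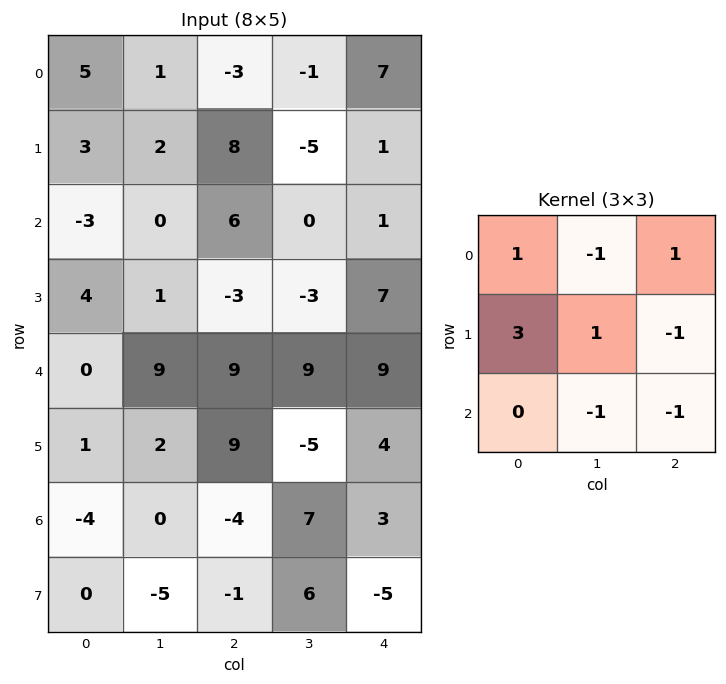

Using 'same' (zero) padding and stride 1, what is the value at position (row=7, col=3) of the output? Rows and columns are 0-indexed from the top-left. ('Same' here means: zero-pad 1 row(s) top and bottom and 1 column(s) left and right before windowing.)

0

The receptive field on the zero-padded input at this output position is [-4 7 3 / -1 6 -5 / 0 0 0]. Elementwise product with the kernel and sum: -4·1 + 7·-1 + 3·1 + -1·3 + 6·1 + -5·-1 + 0·-1 + 0·-1.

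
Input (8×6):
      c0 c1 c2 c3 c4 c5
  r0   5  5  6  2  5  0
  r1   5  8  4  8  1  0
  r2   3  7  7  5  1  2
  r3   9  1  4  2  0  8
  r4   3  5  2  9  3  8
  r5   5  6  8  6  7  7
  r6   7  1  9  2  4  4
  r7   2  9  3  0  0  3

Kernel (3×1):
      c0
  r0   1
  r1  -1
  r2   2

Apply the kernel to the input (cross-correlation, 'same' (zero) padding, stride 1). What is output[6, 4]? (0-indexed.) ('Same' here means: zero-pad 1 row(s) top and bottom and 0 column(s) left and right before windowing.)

The receptive field on the zero-padded input at this output position is [7 / 4 / 0]. Elementwise product with the kernel and sum: 7·1 + 4·-1 + 0·2.

3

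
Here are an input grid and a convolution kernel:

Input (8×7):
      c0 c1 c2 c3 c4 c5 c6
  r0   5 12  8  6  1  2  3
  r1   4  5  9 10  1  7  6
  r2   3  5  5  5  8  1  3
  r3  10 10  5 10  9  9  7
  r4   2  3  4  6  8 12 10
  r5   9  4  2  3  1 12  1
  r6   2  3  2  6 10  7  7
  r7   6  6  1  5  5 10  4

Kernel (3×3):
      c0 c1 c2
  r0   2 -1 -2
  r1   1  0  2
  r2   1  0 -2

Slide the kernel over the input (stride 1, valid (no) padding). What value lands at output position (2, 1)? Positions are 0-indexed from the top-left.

The receptive field on the input at this output position is [5 5 5 / 10 5 10 / 3 4 6]. Elementwise product with the kernel and sum: 5·2 + 5·-1 + 5·-2 + 10·1 + 10·2 + 3·1 + 6·-2.

16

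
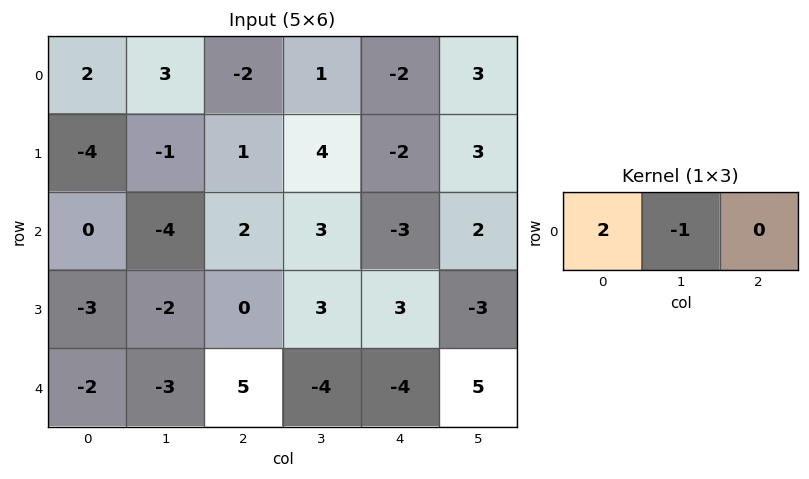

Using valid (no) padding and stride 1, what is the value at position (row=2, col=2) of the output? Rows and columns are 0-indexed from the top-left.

1

The receptive field on the input at this output position is [2 3 -3]. Elementwise product with the kernel and sum: 2·2 + 3·-1.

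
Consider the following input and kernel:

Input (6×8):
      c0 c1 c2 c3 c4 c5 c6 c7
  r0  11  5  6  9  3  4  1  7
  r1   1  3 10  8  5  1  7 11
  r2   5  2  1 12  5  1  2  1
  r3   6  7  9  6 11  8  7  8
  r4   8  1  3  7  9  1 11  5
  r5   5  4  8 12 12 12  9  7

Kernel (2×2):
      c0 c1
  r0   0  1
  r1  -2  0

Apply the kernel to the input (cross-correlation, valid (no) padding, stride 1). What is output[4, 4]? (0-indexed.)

-23

The receptive field on the input at this output position is [9 1 / 12 12]. Elementwise product with the kernel and sum: 1·1 + 12·-2.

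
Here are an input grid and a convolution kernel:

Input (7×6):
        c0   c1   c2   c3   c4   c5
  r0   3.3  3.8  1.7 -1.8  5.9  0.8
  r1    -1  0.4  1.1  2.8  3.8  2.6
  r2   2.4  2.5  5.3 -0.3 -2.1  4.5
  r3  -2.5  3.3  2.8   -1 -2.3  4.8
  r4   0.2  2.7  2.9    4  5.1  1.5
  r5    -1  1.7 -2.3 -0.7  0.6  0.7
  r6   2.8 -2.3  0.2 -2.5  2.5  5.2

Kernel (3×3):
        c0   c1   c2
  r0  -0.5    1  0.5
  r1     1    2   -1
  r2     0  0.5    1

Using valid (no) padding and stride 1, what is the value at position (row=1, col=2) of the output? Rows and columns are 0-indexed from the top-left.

The receptive field on the input at this output position is [1.1 2.8 3.8 / 5.3 -0.3 -2.1 / 2.8 -1 -2.3]. Elementwise product with the kernel and sum: 1.1·-0.5 + 2.8·1 + 3.8·0.5 + 5.3·1 + -0.3·2 + -2.1·-1 + -1·0.5 + -2.3·1.

8.15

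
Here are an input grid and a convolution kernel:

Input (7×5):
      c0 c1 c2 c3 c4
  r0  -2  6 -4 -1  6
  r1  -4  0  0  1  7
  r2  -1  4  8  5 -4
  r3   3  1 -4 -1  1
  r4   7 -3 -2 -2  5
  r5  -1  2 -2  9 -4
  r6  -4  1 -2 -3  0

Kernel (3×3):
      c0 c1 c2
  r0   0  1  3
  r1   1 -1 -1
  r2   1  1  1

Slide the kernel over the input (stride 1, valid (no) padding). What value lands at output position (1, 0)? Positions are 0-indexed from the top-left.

-13

The receptive field on the input at this output position is [-4 0 0 / -1 4 8 / 3 1 -4]. Elementwise product with the kernel and sum: 0·1 + 0·3 + -1·1 + 4·-1 + 8·-1 + 3·1 + 1·1 + -4·1.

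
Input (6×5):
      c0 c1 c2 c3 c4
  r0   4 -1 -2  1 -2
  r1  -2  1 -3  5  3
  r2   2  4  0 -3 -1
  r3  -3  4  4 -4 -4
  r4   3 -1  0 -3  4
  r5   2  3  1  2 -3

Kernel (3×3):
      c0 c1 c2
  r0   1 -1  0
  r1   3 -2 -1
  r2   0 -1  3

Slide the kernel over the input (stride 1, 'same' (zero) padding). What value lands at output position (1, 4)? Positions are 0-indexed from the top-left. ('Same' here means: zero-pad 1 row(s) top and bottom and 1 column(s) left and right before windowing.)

The receptive field on the zero-padded input at this output position is [1 -2 0 / 5 3 0 / -3 -1 0]. Elementwise product with the kernel and sum: 1·1 + -2·-1 + 5·3 + 3·-2 + 0·-1 + -1·-1 + 0·3.

13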